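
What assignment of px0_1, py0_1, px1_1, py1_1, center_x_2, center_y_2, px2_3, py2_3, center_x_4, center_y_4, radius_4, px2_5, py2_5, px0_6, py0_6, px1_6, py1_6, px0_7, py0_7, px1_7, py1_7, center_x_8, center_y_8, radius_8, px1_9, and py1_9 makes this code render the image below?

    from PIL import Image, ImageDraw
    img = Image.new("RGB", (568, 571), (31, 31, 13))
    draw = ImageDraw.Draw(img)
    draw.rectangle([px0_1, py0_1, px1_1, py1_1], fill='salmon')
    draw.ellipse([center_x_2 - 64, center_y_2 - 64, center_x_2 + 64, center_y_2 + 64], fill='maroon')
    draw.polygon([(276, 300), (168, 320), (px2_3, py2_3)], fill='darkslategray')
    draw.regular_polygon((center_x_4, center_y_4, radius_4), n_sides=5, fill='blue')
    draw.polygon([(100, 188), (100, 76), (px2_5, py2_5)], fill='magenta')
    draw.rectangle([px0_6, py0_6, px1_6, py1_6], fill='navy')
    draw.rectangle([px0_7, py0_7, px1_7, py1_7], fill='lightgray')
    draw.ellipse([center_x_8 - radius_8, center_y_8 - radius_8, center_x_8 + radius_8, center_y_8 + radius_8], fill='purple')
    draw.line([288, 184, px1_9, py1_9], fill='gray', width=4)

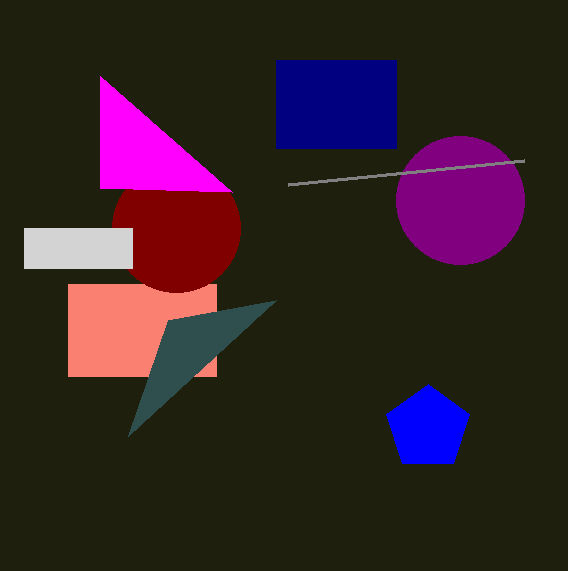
px0_1 = 68
py0_1 = 284
px1_1 = 216
py1_1 = 376
center_x_2 = 176
center_y_2 = 228
px2_3 = 128
py2_3 = 436
center_x_4 = 428
center_y_4 = 428
radius_4 = 44
px2_5 = 232
py2_5 = 192
px0_6 = 276
py0_6 = 60
px1_6 = 396
py1_6 = 148
px0_7 = 24
py0_7 = 228
px1_7 = 132
py1_7 = 268
center_x_8 = 460
center_y_8 = 200
radius_8 = 64
px1_9 = 524
py1_9 = 160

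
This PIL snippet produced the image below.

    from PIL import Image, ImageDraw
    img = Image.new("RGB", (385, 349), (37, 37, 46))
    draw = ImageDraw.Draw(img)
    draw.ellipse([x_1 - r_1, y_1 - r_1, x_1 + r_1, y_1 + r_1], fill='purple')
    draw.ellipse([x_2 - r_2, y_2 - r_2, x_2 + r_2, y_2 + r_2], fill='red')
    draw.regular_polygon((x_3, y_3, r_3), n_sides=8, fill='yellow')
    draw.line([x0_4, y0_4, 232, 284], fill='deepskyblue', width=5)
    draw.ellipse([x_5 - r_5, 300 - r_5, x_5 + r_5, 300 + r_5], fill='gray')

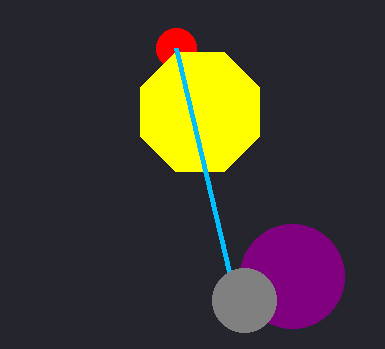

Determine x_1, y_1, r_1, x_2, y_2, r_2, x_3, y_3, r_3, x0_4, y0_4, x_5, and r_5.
x_1 = 292; y_1 = 276; r_1 = 52; x_2 = 176; y_2 = 48; r_2 = 20; x_3 = 200; y_3 = 112; r_3 = 64; x0_4 = 176; y0_4 = 48; x_5 = 244; r_5 = 32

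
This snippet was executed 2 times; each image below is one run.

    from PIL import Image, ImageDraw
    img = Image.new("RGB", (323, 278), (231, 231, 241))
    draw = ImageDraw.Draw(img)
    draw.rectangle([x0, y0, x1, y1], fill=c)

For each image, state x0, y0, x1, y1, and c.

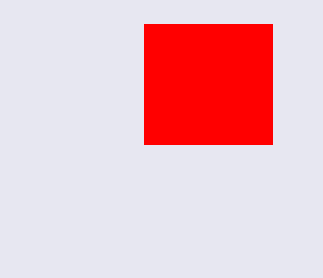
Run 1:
x0 = 144, y0 = 24, x1 = 272, y1 = 144, c = 'red'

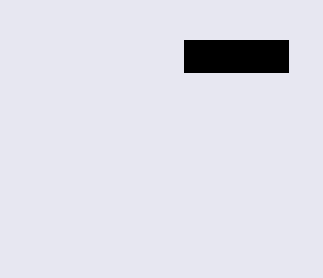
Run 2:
x0 = 184
y0 = 40
x1 = 288
y1 = 72
c = 'black'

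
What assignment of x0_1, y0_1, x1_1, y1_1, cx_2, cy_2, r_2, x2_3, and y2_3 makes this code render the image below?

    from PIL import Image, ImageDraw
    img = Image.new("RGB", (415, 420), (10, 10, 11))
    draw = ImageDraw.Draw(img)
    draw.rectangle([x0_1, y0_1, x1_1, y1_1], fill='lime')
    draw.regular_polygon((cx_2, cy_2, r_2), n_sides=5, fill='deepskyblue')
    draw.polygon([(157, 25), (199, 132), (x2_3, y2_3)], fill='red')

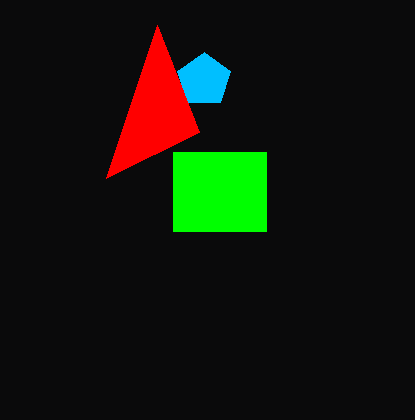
x0_1 = 173, y0_1 = 152, x1_1 = 266, y1_1 = 231, cx_2 = 204, cy_2 = 80, r_2 = 28, x2_3 = 106, y2_3 = 178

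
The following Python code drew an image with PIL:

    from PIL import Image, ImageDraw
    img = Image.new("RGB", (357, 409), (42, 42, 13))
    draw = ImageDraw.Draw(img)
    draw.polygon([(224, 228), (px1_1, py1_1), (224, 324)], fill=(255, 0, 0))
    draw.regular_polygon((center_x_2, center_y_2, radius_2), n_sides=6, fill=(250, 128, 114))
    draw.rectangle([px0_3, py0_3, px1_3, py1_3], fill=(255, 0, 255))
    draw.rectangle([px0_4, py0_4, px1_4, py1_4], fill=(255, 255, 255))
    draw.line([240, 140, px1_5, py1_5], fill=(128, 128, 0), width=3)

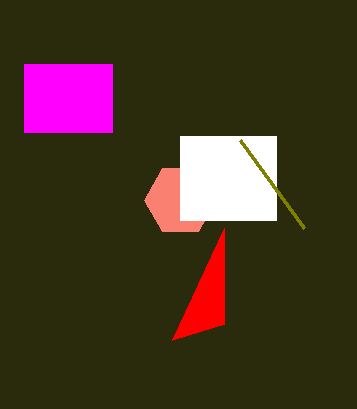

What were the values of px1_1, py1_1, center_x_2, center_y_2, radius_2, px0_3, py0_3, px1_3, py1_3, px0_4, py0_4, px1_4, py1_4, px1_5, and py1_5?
px1_1 = 172; py1_1 = 340; center_x_2 = 180; center_y_2 = 200; radius_2 = 36; px0_3 = 24; py0_3 = 64; px1_3 = 112; py1_3 = 132; px0_4 = 180; py0_4 = 136; px1_4 = 276; py1_4 = 220; px1_5 = 304; py1_5 = 228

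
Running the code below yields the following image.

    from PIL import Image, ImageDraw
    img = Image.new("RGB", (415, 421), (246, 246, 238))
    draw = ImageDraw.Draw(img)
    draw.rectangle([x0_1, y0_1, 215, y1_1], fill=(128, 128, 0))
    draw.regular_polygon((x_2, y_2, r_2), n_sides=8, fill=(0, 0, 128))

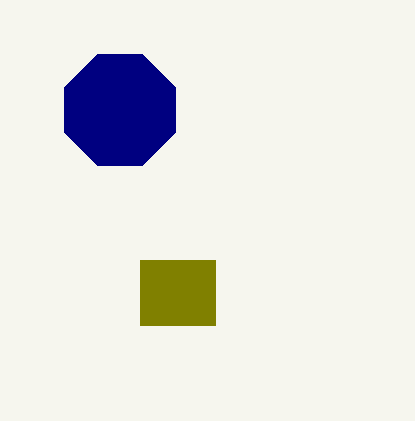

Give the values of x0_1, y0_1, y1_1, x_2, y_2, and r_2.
x0_1 = 140
y0_1 = 260
y1_1 = 325
x_2 = 120
y_2 = 110
r_2 = 60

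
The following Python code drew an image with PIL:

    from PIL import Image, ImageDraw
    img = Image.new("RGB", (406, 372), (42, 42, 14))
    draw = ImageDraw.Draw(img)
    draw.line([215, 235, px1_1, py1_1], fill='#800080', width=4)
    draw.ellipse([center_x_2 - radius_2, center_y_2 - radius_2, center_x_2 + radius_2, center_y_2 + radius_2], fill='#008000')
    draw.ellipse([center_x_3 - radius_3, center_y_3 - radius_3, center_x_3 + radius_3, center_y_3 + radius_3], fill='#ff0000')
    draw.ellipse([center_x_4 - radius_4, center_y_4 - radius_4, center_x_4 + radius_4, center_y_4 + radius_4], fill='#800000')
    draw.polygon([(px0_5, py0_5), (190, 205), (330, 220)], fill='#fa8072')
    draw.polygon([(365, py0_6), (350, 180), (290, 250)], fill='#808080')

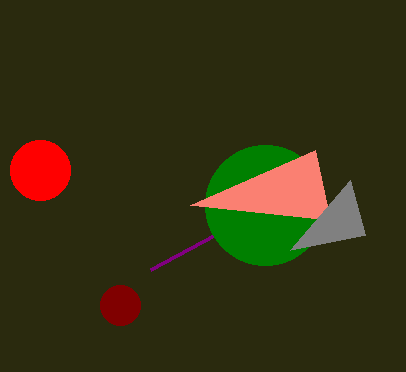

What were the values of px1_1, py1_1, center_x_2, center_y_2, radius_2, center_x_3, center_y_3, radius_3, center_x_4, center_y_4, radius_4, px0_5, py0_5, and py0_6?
px1_1 = 150
py1_1 = 270
center_x_2 = 265
center_y_2 = 205
radius_2 = 60
center_x_3 = 40
center_y_3 = 170
radius_3 = 30
center_x_4 = 120
center_y_4 = 305
radius_4 = 20
px0_5 = 315
py0_5 = 150
py0_6 = 235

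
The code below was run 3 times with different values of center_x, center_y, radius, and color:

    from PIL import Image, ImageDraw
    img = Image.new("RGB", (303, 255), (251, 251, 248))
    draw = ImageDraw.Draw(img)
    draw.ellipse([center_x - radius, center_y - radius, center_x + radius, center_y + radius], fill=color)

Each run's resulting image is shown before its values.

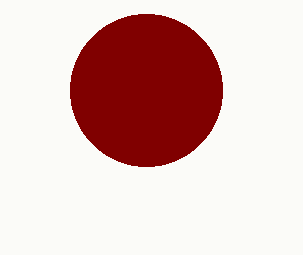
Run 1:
center_x = 146; center_y = 90; radius = 76; color = 'maroon'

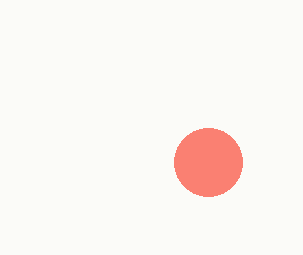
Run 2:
center_x = 208; center_y = 162; radius = 34; color = 'salmon'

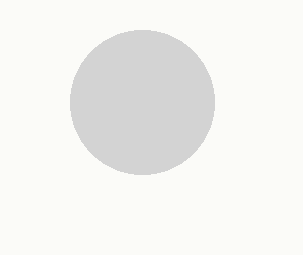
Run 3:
center_x = 142, center_y = 102, radius = 72, color = 'lightgray'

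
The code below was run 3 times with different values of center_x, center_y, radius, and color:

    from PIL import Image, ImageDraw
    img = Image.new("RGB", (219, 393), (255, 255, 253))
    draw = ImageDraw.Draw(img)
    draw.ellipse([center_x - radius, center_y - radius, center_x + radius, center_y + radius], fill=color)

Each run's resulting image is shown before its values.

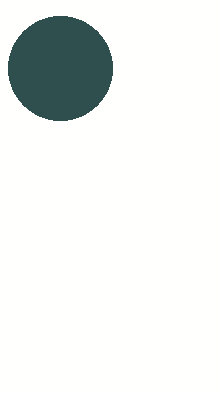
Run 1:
center_x = 60, center_y = 68, radius = 52, color = 'darkslategray'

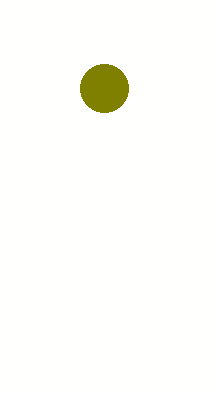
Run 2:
center_x = 104, center_y = 88, radius = 24, color = 'olive'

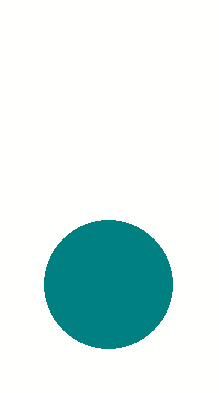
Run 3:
center_x = 108; center_y = 284; radius = 64; color = 'teal'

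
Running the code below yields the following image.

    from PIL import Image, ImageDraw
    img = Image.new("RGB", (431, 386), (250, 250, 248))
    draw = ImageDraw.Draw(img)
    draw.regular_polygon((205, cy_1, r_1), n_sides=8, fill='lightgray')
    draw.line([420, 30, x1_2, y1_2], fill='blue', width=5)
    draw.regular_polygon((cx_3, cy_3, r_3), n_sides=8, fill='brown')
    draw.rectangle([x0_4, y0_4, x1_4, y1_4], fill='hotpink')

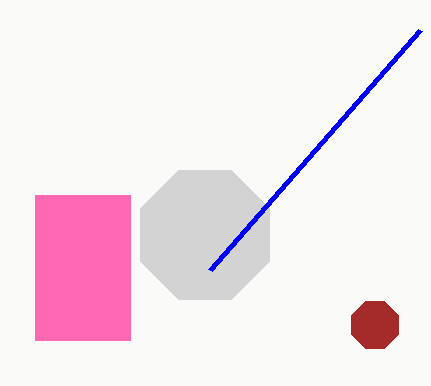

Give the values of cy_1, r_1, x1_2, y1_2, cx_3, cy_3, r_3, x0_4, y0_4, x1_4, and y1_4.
cy_1 = 235, r_1 = 70, x1_2 = 210, y1_2 = 270, cx_3 = 375, cy_3 = 325, r_3 = 25, x0_4 = 35, y0_4 = 195, x1_4 = 130, y1_4 = 340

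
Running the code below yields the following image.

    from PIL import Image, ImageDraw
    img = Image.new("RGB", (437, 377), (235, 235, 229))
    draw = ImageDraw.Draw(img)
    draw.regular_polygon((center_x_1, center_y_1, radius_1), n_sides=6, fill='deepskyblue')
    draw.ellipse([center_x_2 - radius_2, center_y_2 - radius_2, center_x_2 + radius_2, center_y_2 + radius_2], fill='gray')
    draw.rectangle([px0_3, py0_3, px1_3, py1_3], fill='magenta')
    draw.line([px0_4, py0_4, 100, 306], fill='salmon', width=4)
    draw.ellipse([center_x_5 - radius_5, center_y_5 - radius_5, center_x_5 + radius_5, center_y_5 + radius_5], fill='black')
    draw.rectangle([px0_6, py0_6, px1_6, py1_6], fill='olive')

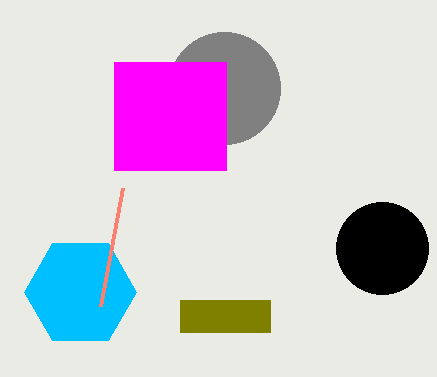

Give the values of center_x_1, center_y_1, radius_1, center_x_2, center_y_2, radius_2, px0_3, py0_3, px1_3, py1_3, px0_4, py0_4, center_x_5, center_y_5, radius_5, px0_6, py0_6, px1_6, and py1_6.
center_x_1 = 80, center_y_1 = 292, radius_1 = 56, center_x_2 = 224, center_y_2 = 88, radius_2 = 56, px0_3 = 114, py0_3 = 62, px1_3 = 226, py1_3 = 170, px0_4 = 122, py0_4 = 188, center_x_5 = 382, center_y_5 = 248, radius_5 = 46, px0_6 = 180, py0_6 = 300, px1_6 = 270, py1_6 = 332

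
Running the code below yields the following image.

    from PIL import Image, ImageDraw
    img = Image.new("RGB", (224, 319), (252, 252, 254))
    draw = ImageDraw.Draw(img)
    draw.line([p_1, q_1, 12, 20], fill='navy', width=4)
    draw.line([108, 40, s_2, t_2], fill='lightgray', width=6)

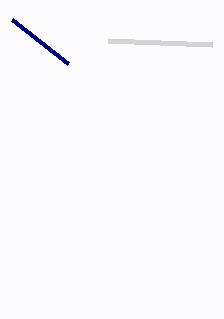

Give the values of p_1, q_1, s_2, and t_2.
p_1 = 68; q_1 = 64; s_2 = 212; t_2 = 44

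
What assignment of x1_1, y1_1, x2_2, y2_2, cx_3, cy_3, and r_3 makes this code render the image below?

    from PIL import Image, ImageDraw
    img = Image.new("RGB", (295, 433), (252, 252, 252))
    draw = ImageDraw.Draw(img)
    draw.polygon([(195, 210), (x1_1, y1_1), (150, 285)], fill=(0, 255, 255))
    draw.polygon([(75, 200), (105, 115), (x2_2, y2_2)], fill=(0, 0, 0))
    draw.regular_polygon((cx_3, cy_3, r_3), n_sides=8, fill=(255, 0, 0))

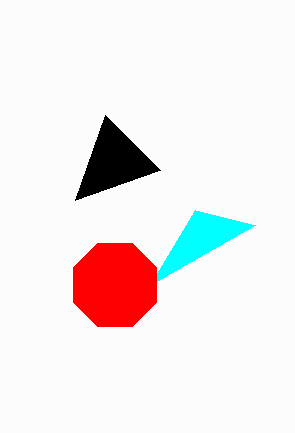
x1_1 = 255, y1_1 = 225, x2_2 = 160, y2_2 = 170, cx_3 = 115, cy_3 = 285, r_3 = 45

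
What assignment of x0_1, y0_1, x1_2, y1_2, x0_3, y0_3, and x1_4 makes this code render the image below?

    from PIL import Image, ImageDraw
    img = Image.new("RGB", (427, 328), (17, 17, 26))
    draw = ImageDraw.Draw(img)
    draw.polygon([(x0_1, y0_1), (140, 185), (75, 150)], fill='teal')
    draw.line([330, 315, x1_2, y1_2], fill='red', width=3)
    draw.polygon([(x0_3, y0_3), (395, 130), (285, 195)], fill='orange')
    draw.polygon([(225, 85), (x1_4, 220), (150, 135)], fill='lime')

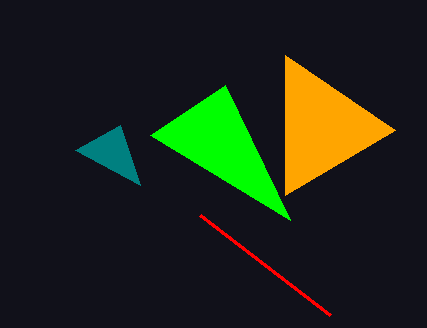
x0_1 = 120; y0_1 = 125; x1_2 = 200; y1_2 = 215; x0_3 = 285; y0_3 = 55; x1_4 = 290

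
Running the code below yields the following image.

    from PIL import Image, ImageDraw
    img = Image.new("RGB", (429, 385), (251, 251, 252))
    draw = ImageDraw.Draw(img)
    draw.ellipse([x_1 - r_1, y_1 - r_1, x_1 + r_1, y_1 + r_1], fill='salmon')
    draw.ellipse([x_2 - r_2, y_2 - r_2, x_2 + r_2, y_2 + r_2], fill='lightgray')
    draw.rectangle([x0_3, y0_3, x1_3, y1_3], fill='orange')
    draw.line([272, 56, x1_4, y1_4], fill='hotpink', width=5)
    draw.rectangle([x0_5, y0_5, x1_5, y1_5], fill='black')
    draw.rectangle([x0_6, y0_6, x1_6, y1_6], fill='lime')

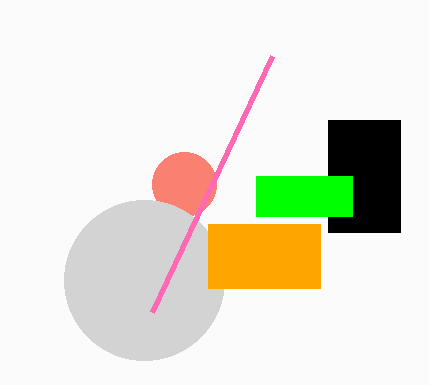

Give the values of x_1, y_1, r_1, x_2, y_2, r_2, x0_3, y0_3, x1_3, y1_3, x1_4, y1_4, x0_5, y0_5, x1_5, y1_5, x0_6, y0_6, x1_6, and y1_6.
x_1 = 184
y_1 = 184
r_1 = 32
x_2 = 144
y_2 = 280
r_2 = 80
x0_3 = 208
y0_3 = 224
x1_3 = 320
y1_3 = 288
x1_4 = 152
y1_4 = 312
x0_5 = 328
y0_5 = 120
x1_5 = 400
y1_5 = 232
x0_6 = 256
y0_6 = 176
x1_6 = 352
y1_6 = 216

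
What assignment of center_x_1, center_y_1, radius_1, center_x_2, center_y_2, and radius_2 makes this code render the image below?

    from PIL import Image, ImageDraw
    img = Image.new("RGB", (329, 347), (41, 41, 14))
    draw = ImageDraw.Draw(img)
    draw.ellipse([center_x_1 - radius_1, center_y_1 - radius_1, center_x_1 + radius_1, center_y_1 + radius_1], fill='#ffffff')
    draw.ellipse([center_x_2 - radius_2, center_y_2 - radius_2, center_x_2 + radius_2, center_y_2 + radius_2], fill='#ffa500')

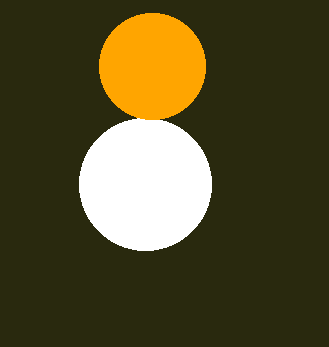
center_x_1 = 145; center_y_1 = 184; radius_1 = 66; center_x_2 = 152; center_y_2 = 66; radius_2 = 53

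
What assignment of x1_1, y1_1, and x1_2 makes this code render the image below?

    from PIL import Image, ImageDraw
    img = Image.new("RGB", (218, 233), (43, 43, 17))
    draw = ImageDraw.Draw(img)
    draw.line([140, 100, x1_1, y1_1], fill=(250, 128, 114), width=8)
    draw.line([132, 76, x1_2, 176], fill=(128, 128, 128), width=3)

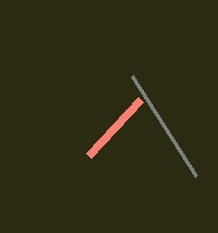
x1_1 = 88, y1_1 = 156, x1_2 = 196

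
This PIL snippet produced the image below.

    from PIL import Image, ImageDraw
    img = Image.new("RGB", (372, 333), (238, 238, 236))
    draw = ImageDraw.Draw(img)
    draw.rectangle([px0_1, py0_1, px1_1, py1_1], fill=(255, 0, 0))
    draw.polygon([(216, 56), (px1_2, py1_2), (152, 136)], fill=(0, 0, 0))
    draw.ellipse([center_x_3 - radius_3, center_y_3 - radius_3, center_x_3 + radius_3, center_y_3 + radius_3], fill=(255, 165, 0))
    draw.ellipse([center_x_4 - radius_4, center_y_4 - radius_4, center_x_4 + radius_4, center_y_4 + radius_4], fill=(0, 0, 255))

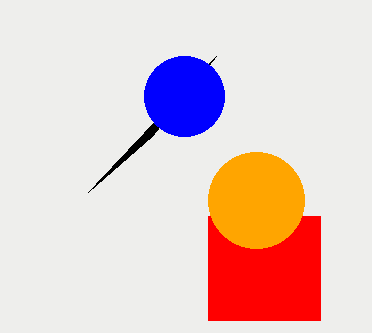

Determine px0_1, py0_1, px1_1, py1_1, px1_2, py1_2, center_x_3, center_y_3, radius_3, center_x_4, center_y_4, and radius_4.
px0_1 = 208; py0_1 = 216; px1_1 = 320; py1_1 = 320; px1_2 = 88; py1_2 = 192; center_x_3 = 256; center_y_3 = 200; radius_3 = 48; center_x_4 = 184; center_y_4 = 96; radius_4 = 40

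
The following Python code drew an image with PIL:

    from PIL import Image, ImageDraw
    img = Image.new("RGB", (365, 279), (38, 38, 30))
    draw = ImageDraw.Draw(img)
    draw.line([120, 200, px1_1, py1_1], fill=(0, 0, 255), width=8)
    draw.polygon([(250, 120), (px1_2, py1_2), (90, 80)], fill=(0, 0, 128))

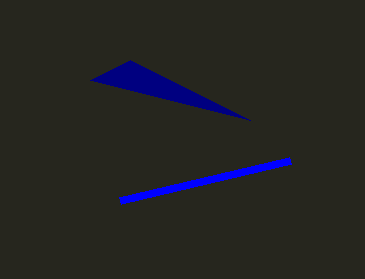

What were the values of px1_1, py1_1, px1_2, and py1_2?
px1_1 = 290, py1_1 = 160, px1_2 = 130, py1_2 = 60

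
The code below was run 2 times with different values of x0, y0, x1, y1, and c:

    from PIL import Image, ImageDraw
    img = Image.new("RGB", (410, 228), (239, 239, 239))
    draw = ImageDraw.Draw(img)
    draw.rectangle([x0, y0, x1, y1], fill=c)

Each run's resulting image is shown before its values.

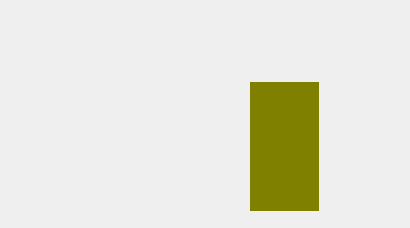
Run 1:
x0 = 250
y0 = 82
x1 = 318
y1 = 210
c = 'olive'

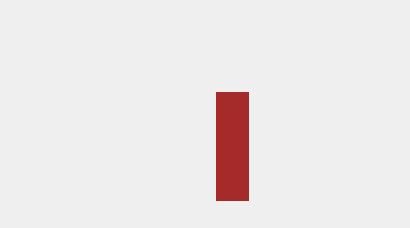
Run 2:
x0 = 216, y0 = 92, x1 = 248, y1 = 200, c = 'brown'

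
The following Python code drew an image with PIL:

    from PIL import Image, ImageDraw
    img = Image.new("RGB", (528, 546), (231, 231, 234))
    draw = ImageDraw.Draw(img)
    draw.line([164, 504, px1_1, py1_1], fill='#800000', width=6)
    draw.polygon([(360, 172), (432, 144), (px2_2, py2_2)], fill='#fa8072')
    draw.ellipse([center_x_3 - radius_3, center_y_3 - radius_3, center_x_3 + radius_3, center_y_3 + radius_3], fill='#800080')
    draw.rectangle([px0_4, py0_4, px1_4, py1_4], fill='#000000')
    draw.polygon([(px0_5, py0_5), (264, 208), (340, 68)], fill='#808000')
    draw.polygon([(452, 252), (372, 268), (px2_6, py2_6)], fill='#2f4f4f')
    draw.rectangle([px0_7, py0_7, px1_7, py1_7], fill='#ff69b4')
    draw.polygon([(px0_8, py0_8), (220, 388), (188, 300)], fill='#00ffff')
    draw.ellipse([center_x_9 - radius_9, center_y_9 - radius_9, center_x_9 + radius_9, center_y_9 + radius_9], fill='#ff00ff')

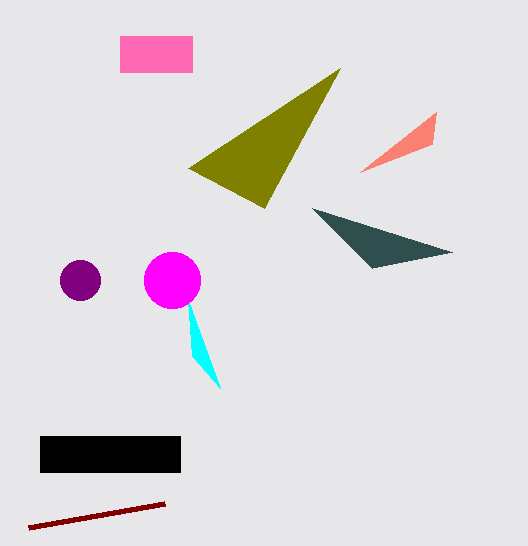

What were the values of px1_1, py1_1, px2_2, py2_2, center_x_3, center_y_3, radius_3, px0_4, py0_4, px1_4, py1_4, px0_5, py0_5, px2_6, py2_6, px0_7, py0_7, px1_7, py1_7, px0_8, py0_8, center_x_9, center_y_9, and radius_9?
px1_1 = 28
py1_1 = 528
px2_2 = 436
py2_2 = 112
center_x_3 = 80
center_y_3 = 280
radius_3 = 20
px0_4 = 40
py0_4 = 436
px1_4 = 180
py1_4 = 472
px0_5 = 188
py0_5 = 168
px2_6 = 312
py2_6 = 208
px0_7 = 120
py0_7 = 36
px1_7 = 192
py1_7 = 72
px0_8 = 192
py0_8 = 356
center_x_9 = 172
center_y_9 = 280
radius_9 = 28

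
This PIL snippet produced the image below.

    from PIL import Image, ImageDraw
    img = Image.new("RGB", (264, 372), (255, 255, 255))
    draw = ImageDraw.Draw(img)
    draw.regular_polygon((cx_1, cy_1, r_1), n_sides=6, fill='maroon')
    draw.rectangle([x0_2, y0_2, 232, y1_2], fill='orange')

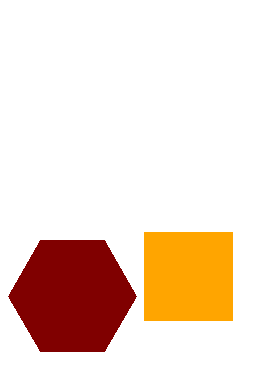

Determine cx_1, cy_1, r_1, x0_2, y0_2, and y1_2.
cx_1 = 72
cy_1 = 296
r_1 = 64
x0_2 = 144
y0_2 = 232
y1_2 = 320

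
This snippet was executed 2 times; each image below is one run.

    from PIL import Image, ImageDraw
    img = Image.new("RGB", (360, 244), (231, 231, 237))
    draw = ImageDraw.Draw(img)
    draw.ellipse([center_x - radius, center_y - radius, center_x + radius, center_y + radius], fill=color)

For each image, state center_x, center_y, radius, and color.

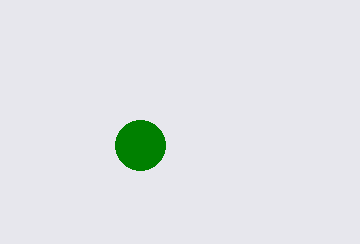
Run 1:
center_x = 140
center_y = 145
radius = 25
color = 'green'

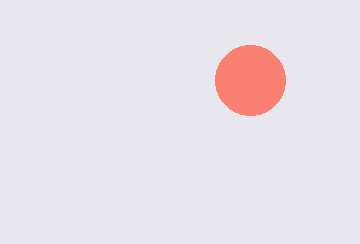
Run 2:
center_x = 250; center_y = 80; radius = 35; color = 'salmon'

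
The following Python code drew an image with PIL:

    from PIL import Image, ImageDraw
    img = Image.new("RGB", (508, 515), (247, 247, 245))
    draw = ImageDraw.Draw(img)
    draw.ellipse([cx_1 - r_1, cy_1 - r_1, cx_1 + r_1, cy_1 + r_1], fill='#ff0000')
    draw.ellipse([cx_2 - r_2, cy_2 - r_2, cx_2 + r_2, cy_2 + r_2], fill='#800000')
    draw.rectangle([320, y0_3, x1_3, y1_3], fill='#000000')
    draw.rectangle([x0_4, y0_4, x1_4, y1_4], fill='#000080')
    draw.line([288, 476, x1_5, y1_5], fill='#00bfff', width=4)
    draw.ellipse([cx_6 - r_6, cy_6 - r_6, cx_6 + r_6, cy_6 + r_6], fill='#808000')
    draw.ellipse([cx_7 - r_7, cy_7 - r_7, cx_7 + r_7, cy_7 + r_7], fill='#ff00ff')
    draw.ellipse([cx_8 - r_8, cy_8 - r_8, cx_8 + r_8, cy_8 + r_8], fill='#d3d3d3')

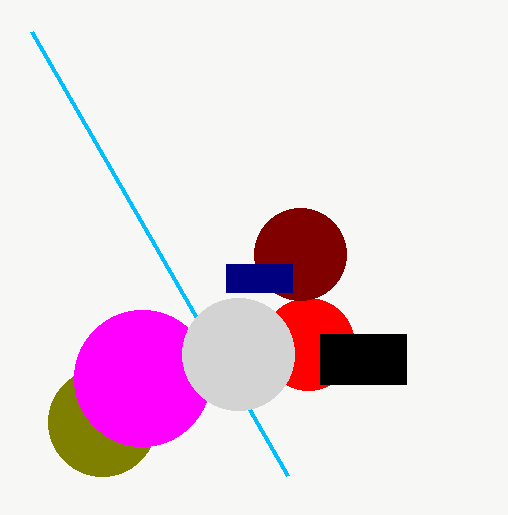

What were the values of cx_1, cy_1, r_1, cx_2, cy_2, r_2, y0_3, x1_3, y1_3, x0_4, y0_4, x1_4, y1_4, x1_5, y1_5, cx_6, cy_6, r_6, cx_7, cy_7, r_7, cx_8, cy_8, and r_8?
cx_1 = 308
cy_1 = 344
r_1 = 46
cx_2 = 300
cy_2 = 254
r_2 = 46
y0_3 = 334
x1_3 = 406
y1_3 = 384
x0_4 = 226
y0_4 = 264
x1_4 = 292
y1_4 = 292
x1_5 = 32
y1_5 = 32
cx_6 = 102
cy_6 = 422
r_6 = 54
cx_7 = 142
cy_7 = 378
r_7 = 68
cx_8 = 238
cy_8 = 354
r_8 = 56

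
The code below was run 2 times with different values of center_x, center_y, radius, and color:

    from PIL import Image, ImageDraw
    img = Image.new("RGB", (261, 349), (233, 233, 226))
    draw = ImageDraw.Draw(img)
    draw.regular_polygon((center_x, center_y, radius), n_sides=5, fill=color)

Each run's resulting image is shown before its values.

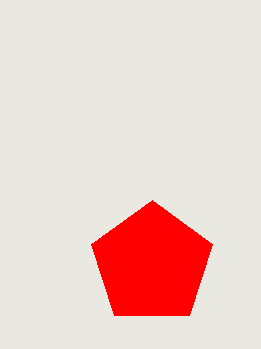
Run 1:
center_x = 152; center_y = 264; radius = 64; color = 'red'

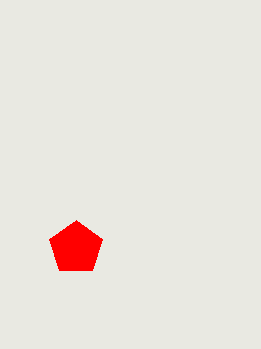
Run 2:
center_x = 76, center_y = 248, radius = 28, color = 'red'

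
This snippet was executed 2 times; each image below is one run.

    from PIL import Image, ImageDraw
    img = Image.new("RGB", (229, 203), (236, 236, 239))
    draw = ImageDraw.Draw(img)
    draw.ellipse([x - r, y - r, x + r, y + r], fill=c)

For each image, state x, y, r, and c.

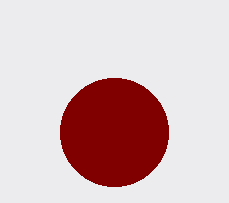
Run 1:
x = 114, y = 132, r = 54, c = 'maroon'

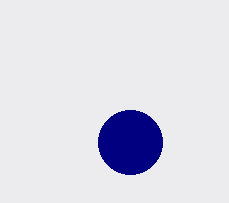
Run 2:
x = 130
y = 142
r = 32
c = 'navy'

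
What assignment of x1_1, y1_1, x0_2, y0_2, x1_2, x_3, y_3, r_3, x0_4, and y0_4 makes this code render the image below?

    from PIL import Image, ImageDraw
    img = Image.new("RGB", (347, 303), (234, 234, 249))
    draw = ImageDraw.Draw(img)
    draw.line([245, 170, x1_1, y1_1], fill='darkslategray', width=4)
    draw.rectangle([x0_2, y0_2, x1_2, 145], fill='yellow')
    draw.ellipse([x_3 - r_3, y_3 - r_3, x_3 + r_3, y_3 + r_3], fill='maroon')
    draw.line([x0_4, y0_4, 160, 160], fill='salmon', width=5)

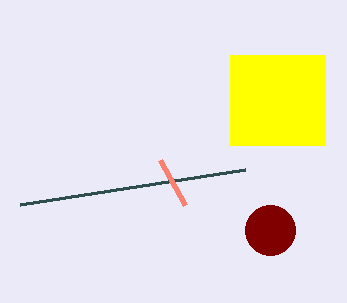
x1_1 = 20; y1_1 = 205; x0_2 = 230; y0_2 = 55; x1_2 = 325; x_3 = 270; y_3 = 230; r_3 = 25; x0_4 = 185; y0_4 = 205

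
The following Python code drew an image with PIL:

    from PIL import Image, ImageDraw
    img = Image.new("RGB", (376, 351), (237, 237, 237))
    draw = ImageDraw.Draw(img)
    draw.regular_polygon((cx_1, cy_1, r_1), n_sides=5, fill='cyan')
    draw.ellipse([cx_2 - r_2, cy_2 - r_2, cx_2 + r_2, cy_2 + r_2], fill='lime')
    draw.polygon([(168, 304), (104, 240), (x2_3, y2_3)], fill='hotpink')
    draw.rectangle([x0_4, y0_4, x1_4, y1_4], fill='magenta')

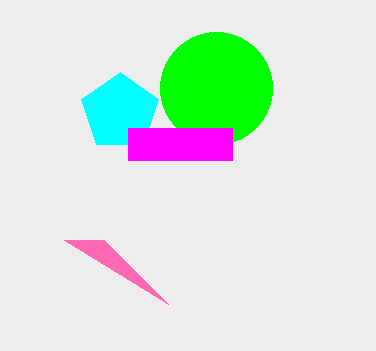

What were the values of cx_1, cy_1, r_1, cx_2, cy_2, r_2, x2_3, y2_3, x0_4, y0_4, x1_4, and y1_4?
cx_1 = 120, cy_1 = 112, r_1 = 40, cx_2 = 216, cy_2 = 88, r_2 = 56, x2_3 = 64, y2_3 = 240, x0_4 = 128, y0_4 = 128, x1_4 = 232, y1_4 = 160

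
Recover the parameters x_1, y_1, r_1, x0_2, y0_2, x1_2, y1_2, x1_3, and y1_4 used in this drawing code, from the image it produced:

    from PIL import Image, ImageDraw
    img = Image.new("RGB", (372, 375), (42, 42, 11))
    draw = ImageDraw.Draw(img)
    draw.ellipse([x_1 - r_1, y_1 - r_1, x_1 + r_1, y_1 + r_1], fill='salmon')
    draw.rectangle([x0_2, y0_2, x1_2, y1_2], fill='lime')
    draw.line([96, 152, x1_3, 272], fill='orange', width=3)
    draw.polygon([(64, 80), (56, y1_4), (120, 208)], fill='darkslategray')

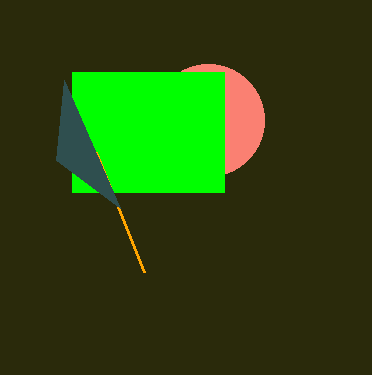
x_1 = 208
y_1 = 120
r_1 = 56
x0_2 = 72
y0_2 = 72
x1_2 = 224
y1_2 = 192
x1_3 = 144
y1_4 = 160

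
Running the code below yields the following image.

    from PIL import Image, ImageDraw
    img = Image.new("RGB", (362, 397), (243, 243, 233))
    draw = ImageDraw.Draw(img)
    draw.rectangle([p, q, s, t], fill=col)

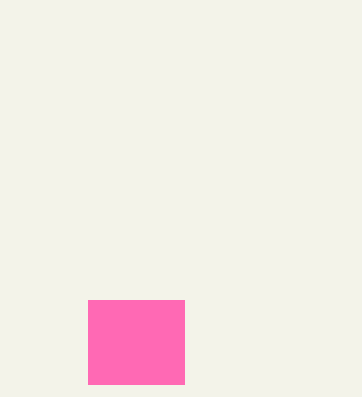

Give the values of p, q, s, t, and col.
p = 88, q = 300, s = 184, t = 384, col = 'hotpink'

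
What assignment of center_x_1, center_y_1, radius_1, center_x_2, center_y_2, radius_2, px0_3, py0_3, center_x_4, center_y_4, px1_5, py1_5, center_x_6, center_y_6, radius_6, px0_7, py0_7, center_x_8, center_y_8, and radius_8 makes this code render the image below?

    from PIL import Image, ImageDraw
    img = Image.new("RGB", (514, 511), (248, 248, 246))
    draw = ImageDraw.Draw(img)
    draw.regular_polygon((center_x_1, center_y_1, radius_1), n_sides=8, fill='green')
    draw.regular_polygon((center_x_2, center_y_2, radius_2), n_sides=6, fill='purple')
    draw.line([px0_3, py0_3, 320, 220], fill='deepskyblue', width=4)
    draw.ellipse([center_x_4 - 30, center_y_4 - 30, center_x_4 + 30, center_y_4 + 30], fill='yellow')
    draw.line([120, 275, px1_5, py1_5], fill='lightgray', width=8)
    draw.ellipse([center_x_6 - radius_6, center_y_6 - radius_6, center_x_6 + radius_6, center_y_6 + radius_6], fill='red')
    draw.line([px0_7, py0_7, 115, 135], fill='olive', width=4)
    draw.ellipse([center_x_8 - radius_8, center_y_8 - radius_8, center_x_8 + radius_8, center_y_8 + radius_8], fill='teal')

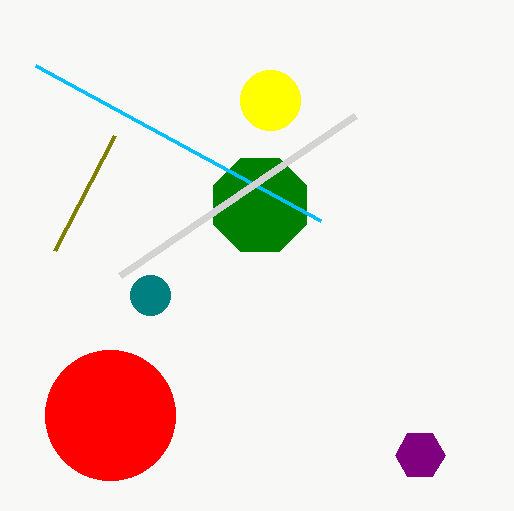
center_x_1 = 260
center_y_1 = 205
radius_1 = 50
center_x_2 = 420
center_y_2 = 455
radius_2 = 25
px0_3 = 35
py0_3 = 65
center_x_4 = 270
center_y_4 = 100
px1_5 = 355
py1_5 = 115
center_x_6 = 110
center_y_6 = 415
radius_6 = 65
px0_7 = 55
py0_7 = 250
center_x_8 = 150
center_y_8 = 295
radius_8 = 20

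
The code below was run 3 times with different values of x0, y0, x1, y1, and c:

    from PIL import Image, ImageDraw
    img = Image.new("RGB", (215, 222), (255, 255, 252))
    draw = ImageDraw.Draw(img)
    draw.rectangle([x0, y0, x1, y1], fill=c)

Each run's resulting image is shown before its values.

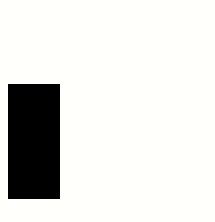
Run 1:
x0 = 8, y0 = 84, x1 = 59, y1 = 198, c = 'black'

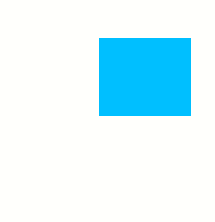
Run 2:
x0 = 99; y0 = 38; x1 = 190; y1 = 115; c = 'deepskyblue'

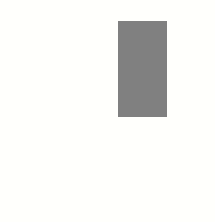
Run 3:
x0 = 118, y0 = 21, x1 = 166, y1 = 116, c = 'gray'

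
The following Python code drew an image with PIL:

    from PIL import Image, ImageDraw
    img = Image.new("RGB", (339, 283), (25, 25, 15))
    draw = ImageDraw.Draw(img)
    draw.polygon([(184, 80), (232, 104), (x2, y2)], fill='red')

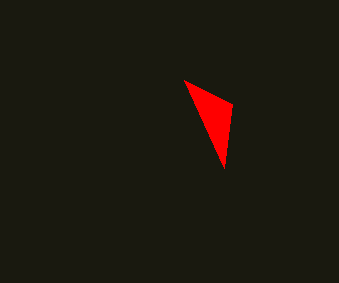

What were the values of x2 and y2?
x2 = 224
y2 = 168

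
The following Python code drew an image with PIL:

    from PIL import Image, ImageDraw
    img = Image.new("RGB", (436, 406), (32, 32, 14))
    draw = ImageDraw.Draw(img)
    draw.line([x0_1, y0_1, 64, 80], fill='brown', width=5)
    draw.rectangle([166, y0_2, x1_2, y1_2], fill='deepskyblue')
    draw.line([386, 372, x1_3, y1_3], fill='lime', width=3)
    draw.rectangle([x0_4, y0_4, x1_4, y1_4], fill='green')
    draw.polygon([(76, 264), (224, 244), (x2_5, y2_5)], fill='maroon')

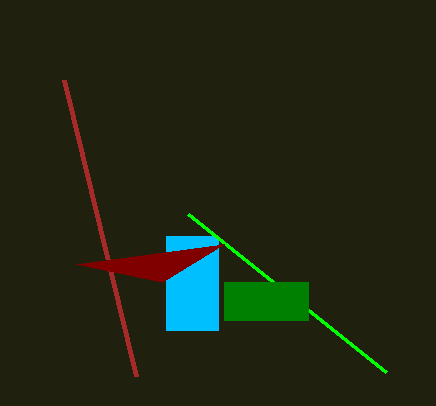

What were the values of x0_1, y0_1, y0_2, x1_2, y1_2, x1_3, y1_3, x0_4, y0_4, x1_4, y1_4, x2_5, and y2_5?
x0_1 = 136; y0_1 = 376; y0_2 = 236; x1_2 = 218; y1_2 = 330; x1_3 = 188; y1_3 = 214; x0_4 = 224; y0_4 = 282; x1_4 = 308; y1_4 = 320; x2_5 = 162; y2_5 = 282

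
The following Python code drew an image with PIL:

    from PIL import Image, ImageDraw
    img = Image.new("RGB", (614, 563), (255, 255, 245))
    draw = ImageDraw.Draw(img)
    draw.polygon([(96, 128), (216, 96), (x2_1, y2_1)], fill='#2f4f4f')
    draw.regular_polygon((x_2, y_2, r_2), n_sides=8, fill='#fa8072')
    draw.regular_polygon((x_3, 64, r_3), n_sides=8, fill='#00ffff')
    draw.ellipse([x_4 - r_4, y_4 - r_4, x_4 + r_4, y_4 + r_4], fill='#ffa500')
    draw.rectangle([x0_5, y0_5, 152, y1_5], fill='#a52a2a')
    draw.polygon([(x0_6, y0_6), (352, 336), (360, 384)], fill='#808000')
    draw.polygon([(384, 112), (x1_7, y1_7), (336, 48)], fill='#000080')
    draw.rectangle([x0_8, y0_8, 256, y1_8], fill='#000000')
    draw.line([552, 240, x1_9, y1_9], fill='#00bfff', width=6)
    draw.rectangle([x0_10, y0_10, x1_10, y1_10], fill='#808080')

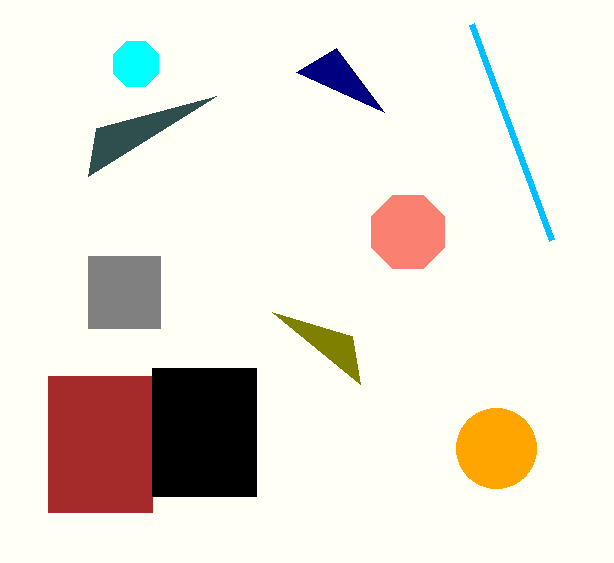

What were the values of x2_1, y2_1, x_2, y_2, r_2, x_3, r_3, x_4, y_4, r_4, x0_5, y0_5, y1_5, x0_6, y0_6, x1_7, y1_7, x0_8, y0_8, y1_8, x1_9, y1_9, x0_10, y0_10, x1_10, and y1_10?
x2_1 = 88, y2_1 = 176, x_2 = 408, y_2 = 232, r_2 = 40, x_3 = 136, r_3 = 24, x_4 = 496, y_4 = 448, r_4 = 40, x0_5 = 48, y0_5 = 376, y1_5 = 512, x0_6 = 272, y0_6 = 312, x1_7 = 296, y1_7 = 72, x0_8 = 152, y0_8 = 368, y1_8 = 496, x1_9 = 472, y1_9 = 24, x0_10 = 88, y0_10 = 256, x1_10 = 160, y1_10 = 328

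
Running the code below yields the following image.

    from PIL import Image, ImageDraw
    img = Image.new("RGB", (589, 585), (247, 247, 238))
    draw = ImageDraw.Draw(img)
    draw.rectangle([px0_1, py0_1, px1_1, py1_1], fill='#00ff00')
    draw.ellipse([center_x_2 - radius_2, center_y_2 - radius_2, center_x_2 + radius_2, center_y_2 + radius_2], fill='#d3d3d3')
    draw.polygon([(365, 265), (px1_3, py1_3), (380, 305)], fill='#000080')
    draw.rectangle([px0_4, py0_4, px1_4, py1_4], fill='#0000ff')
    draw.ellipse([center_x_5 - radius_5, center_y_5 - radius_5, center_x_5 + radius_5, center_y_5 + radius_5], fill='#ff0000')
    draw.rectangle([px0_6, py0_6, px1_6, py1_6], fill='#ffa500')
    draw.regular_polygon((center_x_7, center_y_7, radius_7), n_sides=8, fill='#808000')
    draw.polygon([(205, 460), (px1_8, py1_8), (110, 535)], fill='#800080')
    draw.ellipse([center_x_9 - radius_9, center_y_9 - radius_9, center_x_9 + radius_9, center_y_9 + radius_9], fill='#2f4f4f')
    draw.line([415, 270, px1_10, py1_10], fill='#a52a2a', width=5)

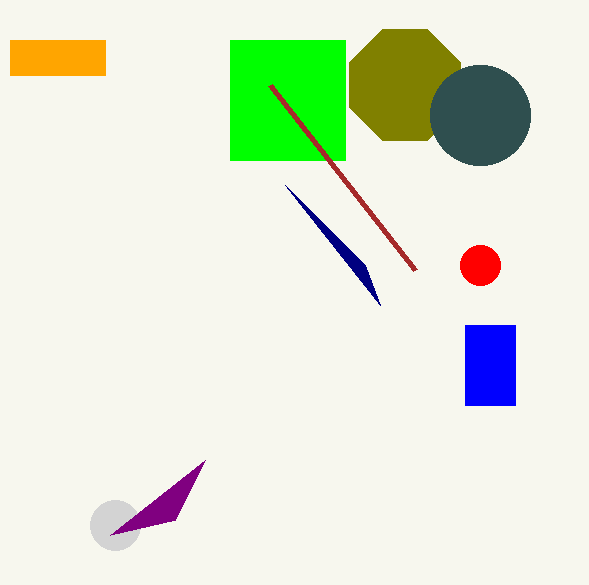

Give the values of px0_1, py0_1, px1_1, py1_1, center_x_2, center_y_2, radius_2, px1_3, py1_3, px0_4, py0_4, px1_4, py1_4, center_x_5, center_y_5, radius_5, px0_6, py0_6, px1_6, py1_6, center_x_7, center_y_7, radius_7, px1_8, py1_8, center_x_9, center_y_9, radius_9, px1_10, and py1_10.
px0_1 = 230; py0_1 = 40; px1_1 = 345; py1_1 = 160; center_x_2 = 115; center_y_2 = 525; radius_2 = 25; px1_3 = 285; py1_3 = 185; px0_4 = 465; py0_4 = 325; px1_4 = 515; py1_4 = 405; center_x_5 = 480; center_y_5 = 265; radius_5 = 20; px0_6 = 10; py0_6 = 40; px1_6 = 105; py1_6 = 75; center_x_7 = 405; center_y_7 = 85; radius_7 = 60; px1_8 = 175; py1_8 = 520; center_x_9 = 480; center_y_9 = 115; radius_9 = 50; px1_10 = 270; py1_10 = 85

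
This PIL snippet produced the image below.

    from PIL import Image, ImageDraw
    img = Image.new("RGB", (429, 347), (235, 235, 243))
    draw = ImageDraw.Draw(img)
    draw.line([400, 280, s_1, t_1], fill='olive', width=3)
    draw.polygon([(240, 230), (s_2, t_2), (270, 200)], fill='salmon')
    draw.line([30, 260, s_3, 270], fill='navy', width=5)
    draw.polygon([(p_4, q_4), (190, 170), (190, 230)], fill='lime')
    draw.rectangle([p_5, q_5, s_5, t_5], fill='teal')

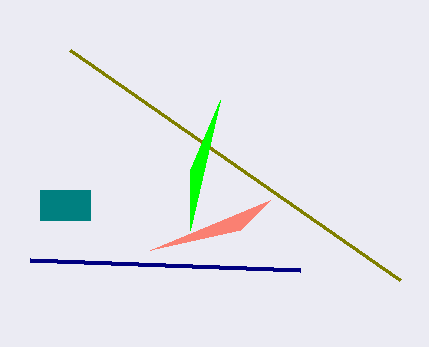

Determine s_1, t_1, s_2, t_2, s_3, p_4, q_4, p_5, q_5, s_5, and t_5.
s_1 = 70; t_1 = 50; s_2 = 150; t_2 = 250; s_3 = 300; p_4 = 220; q_4 = 100; p_5 = 40; q_5 = 190; s_5 = 90; t_5 = 220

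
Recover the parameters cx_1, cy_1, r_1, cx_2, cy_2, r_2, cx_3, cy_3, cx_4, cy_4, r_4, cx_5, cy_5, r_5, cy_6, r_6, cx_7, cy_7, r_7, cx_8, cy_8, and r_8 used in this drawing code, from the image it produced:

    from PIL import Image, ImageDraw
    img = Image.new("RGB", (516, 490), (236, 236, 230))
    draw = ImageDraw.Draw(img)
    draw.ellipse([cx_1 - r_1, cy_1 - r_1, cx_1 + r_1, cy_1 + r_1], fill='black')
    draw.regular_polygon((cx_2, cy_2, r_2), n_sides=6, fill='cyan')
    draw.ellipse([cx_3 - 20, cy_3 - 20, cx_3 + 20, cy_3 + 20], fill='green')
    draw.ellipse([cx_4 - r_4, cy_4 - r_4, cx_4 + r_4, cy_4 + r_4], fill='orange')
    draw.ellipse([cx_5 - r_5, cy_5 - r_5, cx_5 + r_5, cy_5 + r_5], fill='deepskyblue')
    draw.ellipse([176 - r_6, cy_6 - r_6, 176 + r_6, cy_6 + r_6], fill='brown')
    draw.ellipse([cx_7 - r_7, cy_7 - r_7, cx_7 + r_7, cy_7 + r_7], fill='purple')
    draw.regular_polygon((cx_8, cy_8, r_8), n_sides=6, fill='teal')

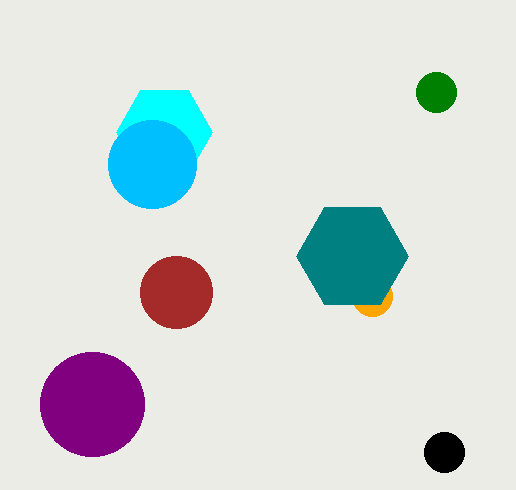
cx_1 = 444
cy_1 = 452
r_1 = 20
cx_2 = 164
cy_2 = 132
r_2 = 48
cx_3 = 436
cy_3 = 92
cx_4 = 372
cy_4 = 296
r_4 = 20
cx_5 = 152
cy_5 = 164
r_5 = 44
cy_6 = 292
r_6 = 36
cx_7 = 92
cy_7 = 404
r_7 = 52
cx_8 = 352
cy_8 = 256
r_8 = 56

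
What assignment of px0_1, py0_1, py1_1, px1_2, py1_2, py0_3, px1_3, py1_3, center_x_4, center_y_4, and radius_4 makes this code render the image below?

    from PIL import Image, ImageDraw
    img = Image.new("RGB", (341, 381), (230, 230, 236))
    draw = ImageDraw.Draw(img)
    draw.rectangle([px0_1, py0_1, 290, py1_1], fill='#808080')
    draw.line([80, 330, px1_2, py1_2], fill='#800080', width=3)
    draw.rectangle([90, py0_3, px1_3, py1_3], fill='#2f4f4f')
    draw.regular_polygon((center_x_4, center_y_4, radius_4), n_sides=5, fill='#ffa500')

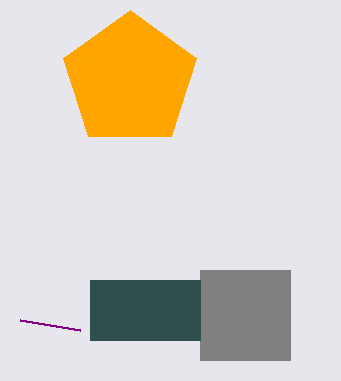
px0_1 = 200
py0_1 = 270
py1_1 = 360
px1_2 = 20
py1_2 = 320
py0_3 = 280
px1_3 = 200
py1_3 = 340
center_x_4 = 130
center_y_4 = 80
radius_4 = 70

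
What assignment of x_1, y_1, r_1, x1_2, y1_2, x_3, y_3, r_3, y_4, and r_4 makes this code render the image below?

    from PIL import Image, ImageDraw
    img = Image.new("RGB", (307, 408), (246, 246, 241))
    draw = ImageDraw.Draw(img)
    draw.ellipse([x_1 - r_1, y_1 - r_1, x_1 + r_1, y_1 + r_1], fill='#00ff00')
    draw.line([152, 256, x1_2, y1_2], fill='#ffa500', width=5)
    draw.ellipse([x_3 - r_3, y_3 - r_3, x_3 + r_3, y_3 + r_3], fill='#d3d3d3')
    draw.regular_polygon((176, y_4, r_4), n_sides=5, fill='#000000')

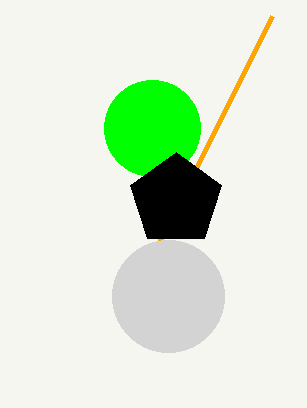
x_1 = 152
y_1 = 128
r_1 = 48
x1_2 = 272
y1_2 = 16
x_3 = 168
y_3 = 296
r_3 = 56
y_4 = 200
r_4 = 48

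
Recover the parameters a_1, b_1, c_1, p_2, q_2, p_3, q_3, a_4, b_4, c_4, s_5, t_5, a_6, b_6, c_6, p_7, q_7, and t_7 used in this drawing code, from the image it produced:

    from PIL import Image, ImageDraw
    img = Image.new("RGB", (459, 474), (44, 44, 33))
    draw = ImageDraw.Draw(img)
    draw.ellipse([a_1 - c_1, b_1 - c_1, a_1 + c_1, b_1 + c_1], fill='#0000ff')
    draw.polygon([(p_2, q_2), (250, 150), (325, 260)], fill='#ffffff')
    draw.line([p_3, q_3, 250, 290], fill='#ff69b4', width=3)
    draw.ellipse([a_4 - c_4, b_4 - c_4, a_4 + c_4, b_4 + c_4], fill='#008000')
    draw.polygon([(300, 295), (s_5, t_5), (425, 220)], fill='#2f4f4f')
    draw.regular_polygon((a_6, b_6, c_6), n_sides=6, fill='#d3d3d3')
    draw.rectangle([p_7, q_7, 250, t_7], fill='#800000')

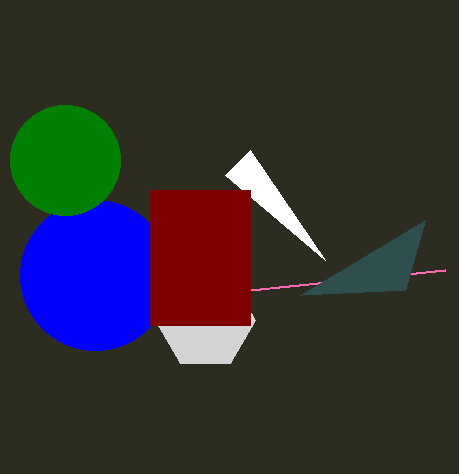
a_1 = 95, b_1 = 275, c_1 = 75, p_2 = 225, q_2 = 175, p_3 = 445, q_3 = 270, a_4 = 65, b_4 = 160, c_4 = 55, s_5 = 405, t_5 = 290, a_6 = 205, b_6 = 320, c_6 = 50, p_7 = 150, q_7 = 190, t_7 = 325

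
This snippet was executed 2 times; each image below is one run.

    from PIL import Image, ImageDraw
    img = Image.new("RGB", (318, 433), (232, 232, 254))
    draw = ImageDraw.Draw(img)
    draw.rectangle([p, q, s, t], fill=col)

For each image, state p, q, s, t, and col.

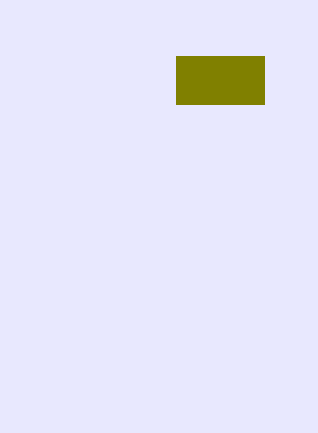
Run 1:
p = 176; q = 56; s = 264; t = 104; col = 'olive'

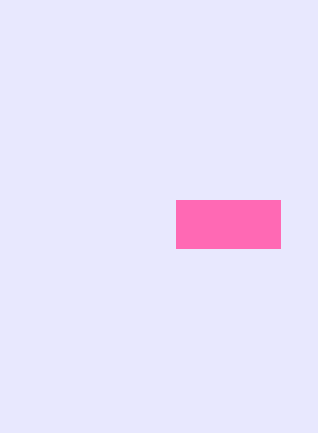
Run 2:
p = 176
q = 200
s = 280
t = 248
col = 'hotpink'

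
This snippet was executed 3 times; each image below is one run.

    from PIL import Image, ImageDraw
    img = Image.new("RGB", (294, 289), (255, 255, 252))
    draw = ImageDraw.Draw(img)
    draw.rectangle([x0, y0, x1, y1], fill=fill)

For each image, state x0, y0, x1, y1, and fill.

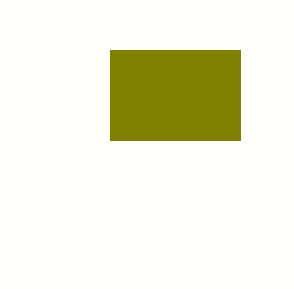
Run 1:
x0 = 110
y0 = 50
x1 = 240
y1 = 140
fill = 'olive'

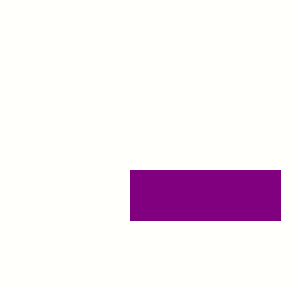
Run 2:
x0 = 130
y0 = 170
x1 = 280
y1 = 220
fill = 'purple'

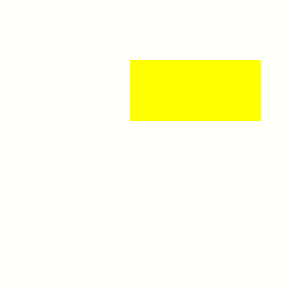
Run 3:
x0 = 130; y0 = 60; x1 = 260; y1 = 120; fill = 'yellow'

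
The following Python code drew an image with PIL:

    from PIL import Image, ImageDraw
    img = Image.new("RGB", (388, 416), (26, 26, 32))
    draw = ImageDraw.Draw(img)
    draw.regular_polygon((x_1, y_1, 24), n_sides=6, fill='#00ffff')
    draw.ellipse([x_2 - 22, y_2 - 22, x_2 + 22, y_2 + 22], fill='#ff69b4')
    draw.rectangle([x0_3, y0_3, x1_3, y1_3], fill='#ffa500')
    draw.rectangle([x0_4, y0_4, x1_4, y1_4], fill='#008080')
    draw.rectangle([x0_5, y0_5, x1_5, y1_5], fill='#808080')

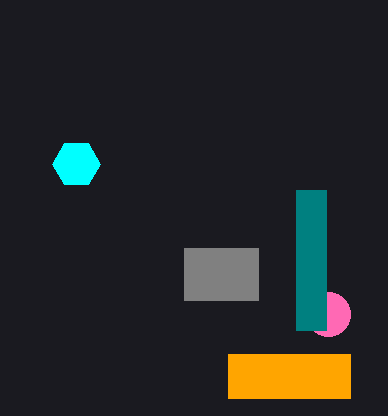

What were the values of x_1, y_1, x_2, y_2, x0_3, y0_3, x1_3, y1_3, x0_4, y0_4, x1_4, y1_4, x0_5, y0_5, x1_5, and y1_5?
x_1 = 76
y_1 = 164
x_2 = 328
y_2 = 314
x0_3 = 228
y0_3 = 354
x1_3 = 350
y1_3 = 398
x0_4 = 296
y0_4 = 190
x1_4 = 326
y1_4 = 330
x0_5 = 184
y0_5 = 248
x1_5 = 258
y1_5 = 300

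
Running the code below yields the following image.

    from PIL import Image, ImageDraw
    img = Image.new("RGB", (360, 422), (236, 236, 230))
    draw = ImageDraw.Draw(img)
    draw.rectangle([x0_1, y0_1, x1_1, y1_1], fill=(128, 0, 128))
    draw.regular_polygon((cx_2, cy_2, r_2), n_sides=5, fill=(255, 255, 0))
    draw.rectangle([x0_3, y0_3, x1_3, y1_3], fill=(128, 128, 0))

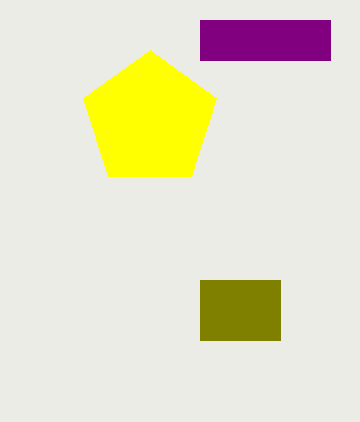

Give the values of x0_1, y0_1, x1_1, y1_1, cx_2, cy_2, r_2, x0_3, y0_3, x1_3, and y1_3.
x0_1 = 200, y0_1 = 20, x1_1 = 330, y1_1 = 60, cx_2 = 150, cy_2 = 120, r_2 = 70, x0_3 = 200, y0_3 = 280, x1_3 = 280, y1_3 = 340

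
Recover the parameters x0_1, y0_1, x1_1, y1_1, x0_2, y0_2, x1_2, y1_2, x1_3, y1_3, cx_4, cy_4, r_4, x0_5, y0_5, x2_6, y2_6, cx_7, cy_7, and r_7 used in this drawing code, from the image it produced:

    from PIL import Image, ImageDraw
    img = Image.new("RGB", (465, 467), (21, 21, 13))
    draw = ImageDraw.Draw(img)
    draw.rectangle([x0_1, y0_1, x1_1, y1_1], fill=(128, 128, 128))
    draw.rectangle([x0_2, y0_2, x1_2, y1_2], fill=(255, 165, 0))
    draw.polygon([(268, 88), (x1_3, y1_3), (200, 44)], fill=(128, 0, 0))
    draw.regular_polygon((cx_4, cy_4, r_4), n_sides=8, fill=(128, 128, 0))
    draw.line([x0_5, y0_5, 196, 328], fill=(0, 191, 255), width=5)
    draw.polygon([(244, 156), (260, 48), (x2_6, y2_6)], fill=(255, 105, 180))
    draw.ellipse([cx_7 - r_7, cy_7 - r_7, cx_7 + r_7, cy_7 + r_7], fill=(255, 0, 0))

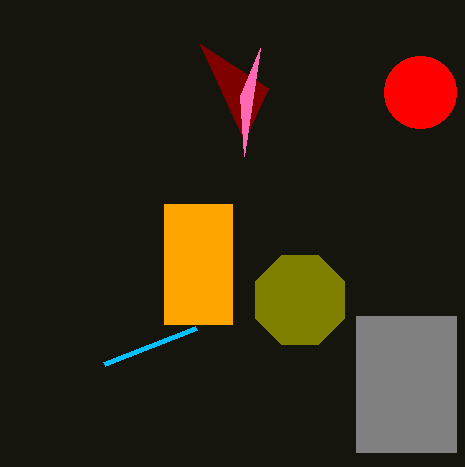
x0_1 = 356
y0_1 = 316
x1_1 = 456
y1_1 = 452
x0_2 = 164
y0_2 = 204
x1_2 = 232
y1_2 = 324
x1_3 = 244
y1_3 = 140
cx_4 = 300
cy_4 = 300
r_4 = 48
x0_5 = 104
y0_5 = 364
x2_6 = 240
y2_6 = 96
cx_7 = 420
cy_7 = 92
r_7 = 36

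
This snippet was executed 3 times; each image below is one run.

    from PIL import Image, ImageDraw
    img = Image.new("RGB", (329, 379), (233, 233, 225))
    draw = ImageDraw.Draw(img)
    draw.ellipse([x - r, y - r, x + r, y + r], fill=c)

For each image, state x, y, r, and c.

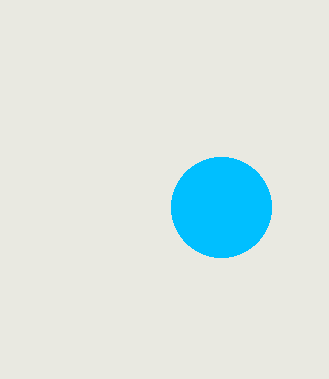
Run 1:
x = 221
y = 207
r = 50
c = 'deepskyblue'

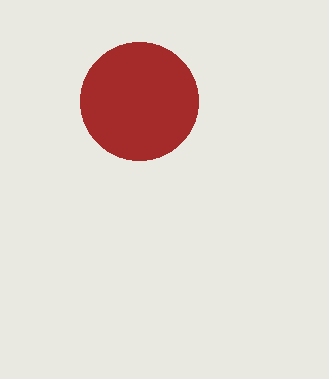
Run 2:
x = 139
y = 101
r = 59
c = 'brown'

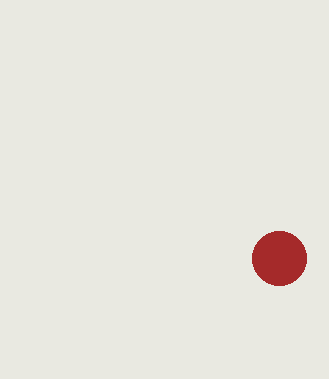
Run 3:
x = 279
y = 258
r = 27
c = 'brown'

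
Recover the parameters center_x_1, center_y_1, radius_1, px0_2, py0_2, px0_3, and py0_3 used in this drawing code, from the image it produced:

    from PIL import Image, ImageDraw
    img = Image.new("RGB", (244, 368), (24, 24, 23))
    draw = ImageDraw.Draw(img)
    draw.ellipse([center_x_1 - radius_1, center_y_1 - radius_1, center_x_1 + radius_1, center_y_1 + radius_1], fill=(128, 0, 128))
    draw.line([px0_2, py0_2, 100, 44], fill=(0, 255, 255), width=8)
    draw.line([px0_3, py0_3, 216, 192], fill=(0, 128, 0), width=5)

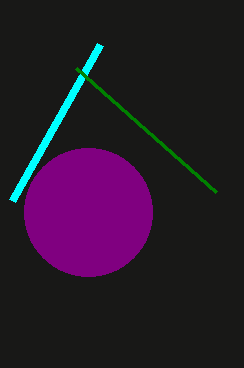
center_x_1 = 88, center_y_1 = 212, radius_1 = 64, px0_2 = 12, py0_2 = 200, px0_3 = 76, py0_3 = 68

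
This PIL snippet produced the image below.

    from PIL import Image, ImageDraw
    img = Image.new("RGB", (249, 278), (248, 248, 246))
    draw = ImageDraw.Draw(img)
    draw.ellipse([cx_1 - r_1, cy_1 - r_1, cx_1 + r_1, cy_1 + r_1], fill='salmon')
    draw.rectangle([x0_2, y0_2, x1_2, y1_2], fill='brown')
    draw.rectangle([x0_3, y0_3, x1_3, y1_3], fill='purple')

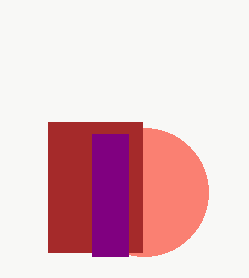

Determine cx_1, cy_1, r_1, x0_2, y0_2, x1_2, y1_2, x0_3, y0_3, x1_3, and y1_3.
cx_1 = 144, cy_1 = 192, r_1 = 64, x0_2 = 48, y0_2 = 122, x1_2 = 142, y1_2 = 252, x0_3 = 92, y0_3 = 134, x1_3 = 128, y1_3 = 256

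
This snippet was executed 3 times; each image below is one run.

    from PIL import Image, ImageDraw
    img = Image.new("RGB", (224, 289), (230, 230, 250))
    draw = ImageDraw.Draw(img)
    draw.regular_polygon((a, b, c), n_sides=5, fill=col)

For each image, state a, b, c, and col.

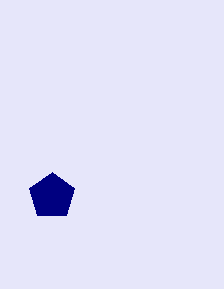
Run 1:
a = 52, b = 196, c = 24, col = 'navy'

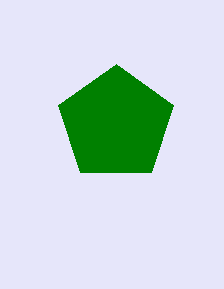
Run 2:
a = 116
b = 124
c = 60
col = 'green'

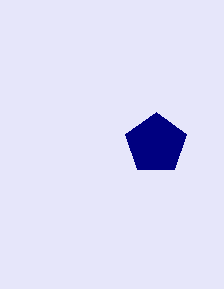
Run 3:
a = 156, b = 144, c = 32, col = 'navy'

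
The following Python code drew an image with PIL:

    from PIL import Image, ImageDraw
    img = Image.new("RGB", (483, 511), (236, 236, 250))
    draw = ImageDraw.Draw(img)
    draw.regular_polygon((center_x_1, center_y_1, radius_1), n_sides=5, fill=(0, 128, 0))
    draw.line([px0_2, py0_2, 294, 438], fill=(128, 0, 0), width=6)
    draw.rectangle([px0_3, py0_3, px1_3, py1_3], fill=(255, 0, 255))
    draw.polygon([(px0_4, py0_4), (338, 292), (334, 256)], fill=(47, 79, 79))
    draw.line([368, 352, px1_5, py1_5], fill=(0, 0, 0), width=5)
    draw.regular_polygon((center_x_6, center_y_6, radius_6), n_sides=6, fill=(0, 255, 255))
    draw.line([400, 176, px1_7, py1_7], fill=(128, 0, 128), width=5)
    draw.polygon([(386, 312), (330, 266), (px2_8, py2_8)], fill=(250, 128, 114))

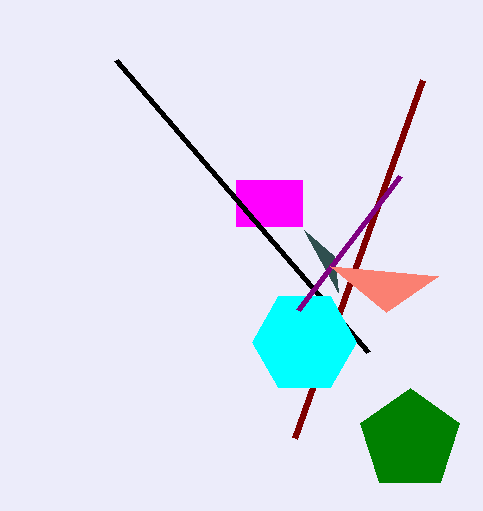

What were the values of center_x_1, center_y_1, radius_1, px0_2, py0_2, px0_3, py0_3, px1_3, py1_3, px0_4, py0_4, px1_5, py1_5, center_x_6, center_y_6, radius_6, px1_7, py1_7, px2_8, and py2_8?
center_x_1 = 410, center_y_1 = 440, radius_1 = 52, px0_2 = 422, py0_2 = 80, px0_3 = 236, py0_3 = 180, px1_3 = 302, py1_3 = 226, px0_4 = 304, py0_4 = 230, px1_5 = 116, py1_5 = 60, center_x_6 = 304, center_y_6 = 342, radius_6 = 52, px1_7 = 298, py1_7 = 310, px2_8 = 438, py2_8 = 276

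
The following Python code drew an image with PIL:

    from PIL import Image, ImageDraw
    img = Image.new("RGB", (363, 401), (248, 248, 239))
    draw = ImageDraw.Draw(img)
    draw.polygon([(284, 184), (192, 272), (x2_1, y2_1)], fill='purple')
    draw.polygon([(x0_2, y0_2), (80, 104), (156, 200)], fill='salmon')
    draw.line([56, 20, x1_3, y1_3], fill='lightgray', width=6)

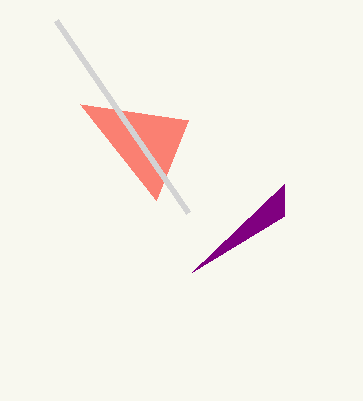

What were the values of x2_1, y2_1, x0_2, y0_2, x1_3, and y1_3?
x2_1 = 284, y2_1 = 216, x0_2 = 188, y0_2 = 120, x1_3 = 188, y1_3 = 212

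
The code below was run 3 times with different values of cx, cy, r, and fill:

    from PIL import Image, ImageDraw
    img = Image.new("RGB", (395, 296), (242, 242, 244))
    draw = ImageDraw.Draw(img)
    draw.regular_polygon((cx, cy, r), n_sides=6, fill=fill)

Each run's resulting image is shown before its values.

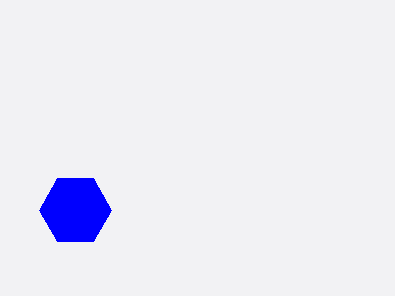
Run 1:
cx = 75, cy = 210, r = 36, fill = 'blue'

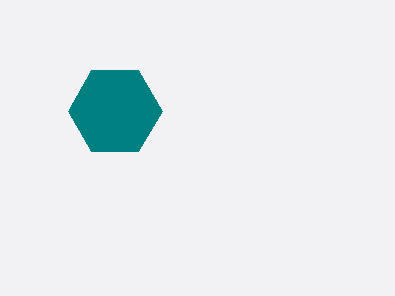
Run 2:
cx = 115; cy = 111; r = 47; fill = 'teal'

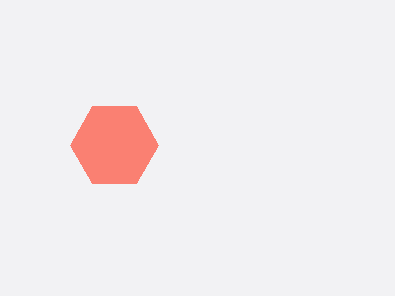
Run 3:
cx = 114; cy = 145; r = 44; fill = 'salmon'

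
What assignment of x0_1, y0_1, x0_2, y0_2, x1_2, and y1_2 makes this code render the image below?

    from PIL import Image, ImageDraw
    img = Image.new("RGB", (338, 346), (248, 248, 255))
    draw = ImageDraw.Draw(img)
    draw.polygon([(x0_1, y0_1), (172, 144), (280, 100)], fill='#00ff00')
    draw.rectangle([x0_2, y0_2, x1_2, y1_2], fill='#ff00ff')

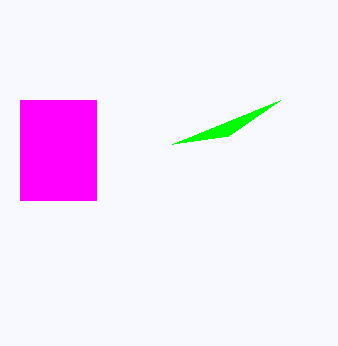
x0_1 = 228
y0_1 = 136
x0_2 = 20
y0_2 = 100
x1_2 = 96
y1_2 = 200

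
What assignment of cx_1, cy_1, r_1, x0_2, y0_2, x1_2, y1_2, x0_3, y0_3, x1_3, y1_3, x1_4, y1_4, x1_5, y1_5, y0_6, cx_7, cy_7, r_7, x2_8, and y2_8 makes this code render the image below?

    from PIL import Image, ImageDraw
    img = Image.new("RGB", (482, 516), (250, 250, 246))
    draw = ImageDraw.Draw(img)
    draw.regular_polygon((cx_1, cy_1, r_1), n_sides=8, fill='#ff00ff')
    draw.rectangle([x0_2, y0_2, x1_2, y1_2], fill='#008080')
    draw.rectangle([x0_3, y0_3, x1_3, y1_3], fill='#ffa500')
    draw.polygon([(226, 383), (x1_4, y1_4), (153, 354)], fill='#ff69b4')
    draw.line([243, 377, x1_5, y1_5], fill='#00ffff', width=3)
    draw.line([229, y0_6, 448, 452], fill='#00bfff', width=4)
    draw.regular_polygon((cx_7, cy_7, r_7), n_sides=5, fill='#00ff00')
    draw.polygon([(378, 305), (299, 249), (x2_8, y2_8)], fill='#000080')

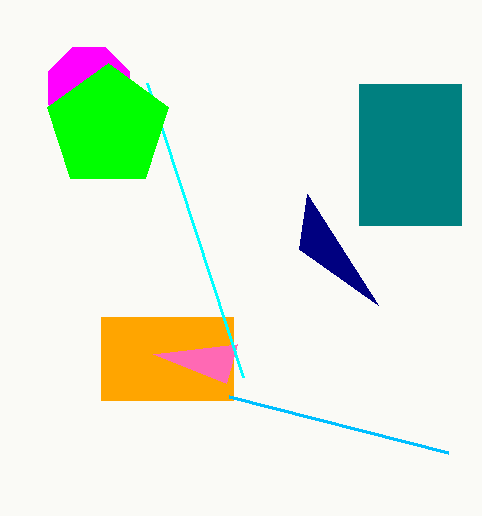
cx_1 = 89; cy_1 = 88; r_1 = 44; x0_2 = 359; y0_2 = 84; x1_2 = 461; y1_2 = 225; x0_3 = 101; y0_3 = 317; x1_3 = 233; y1_3 = 400; x1_4 = 237; y1_4 = 344; x1_5 = 147; y1_5 = 83; y0_6 = 396; cx_7 = 108; cy_7 = 127; r_7 = 64; x2_8 = 307; y2_8 = 194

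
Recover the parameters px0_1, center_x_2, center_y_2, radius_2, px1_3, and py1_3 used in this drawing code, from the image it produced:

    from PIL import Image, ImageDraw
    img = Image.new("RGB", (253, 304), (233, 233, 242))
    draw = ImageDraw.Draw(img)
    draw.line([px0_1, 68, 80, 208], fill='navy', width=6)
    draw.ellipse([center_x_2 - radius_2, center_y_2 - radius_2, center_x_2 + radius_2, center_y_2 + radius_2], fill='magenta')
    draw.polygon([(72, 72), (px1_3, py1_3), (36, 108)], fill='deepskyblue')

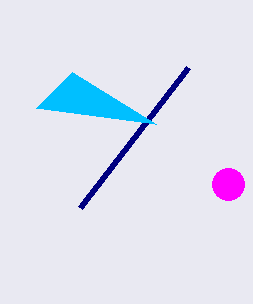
px0_1 = 188
center_x_2 = 228
center_y_2 = 184
radius_2 = 16
px1_3 = 156
py1_3 = 124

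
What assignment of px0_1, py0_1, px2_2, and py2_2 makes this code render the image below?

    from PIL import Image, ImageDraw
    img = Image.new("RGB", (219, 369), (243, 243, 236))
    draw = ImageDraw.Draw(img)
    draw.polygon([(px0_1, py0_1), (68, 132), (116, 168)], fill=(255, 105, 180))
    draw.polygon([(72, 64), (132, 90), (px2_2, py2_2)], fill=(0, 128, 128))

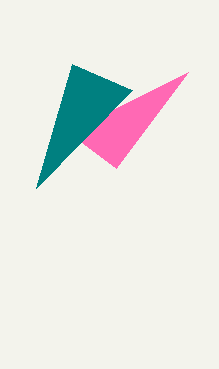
px0_1 = 188, py0_1 = 72, px2_2 = 36, py2_2 = 188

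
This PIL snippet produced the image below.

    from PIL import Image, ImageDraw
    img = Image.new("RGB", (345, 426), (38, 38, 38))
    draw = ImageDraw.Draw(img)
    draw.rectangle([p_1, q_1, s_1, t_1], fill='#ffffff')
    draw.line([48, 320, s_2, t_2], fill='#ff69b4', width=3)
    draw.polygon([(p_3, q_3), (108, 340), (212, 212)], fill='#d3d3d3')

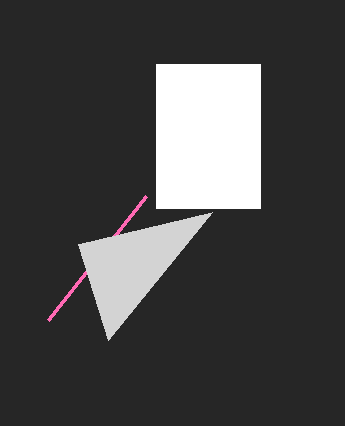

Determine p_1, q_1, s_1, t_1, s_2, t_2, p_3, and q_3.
p_1 = 156
q_1 = 64
s_1 = 260
t_1 = 208
s_2 = 146
t_2 = 196
p_3 = 78
q_3 = 244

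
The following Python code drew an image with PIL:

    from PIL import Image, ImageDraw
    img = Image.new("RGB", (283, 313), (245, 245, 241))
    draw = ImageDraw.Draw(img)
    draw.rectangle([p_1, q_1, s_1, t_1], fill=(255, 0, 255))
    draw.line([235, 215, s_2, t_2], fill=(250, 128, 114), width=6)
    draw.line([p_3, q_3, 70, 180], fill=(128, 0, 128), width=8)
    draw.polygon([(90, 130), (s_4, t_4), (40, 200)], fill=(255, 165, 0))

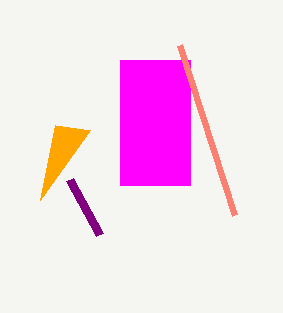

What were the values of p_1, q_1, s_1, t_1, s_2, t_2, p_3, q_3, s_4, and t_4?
p_1 = 120; q_1 = 60; s_1 = 190; t_1 = 185; s_2 = 180; t_2 = 45; p_3 = 100; q_3 = 235; s_4 = 55; t_4 = 125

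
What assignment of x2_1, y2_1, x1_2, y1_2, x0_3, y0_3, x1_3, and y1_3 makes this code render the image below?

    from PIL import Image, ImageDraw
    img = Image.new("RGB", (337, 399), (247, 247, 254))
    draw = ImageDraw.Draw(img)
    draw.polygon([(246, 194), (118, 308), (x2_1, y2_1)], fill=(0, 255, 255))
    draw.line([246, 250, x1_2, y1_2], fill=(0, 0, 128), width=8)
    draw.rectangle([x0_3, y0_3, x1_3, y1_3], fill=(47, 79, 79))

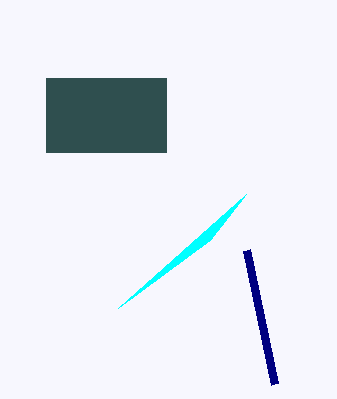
x2_1 = 210, y2_1 = 240, x1_2 = 274, y1_2 = 384, x0_3 = 46, y0_3 = 78, x1_3 = 166, y1_3 = 152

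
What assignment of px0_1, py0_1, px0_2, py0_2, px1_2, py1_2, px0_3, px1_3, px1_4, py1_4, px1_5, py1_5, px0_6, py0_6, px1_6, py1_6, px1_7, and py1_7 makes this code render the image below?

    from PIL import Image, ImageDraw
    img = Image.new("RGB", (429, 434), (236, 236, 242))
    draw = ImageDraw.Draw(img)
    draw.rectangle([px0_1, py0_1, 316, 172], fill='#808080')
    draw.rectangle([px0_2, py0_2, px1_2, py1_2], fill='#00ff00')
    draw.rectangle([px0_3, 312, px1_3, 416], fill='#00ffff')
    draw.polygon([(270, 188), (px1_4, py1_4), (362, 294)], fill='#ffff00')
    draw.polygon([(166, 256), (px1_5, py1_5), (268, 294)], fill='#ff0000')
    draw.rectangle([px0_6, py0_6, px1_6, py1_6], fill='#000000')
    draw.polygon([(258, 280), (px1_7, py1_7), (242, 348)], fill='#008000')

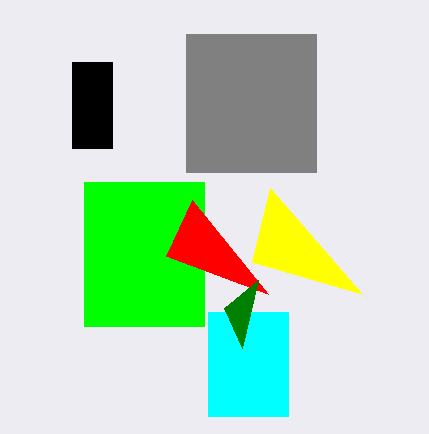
px0_1 = 186, py0_1 = 34, px0_2 = 84, py0_2 = 182, px1_2 = 204, py1_2 = 326, px0_3 = 208, px1_3 = 288, px1_4 = 252, py1_4 = 262, px1_5 = 192, py1_5 = 200, px0_6 = 72, py0_6 = 62, px1_6 = 112, py1_6 = 148, px1_7 = 224, py1_7 = 308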